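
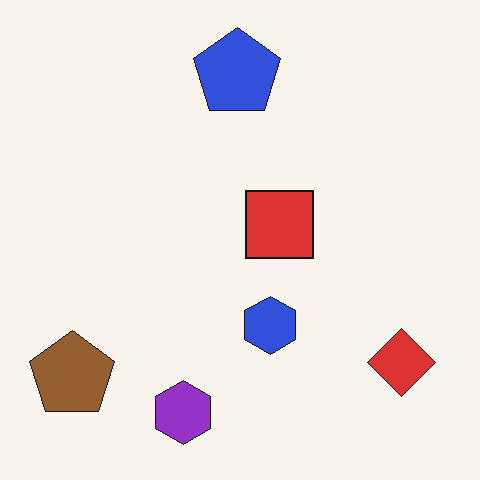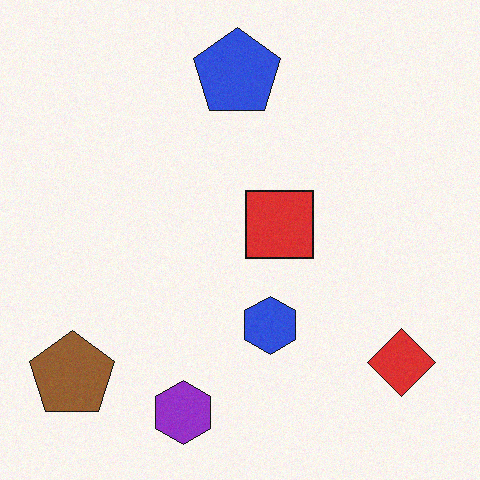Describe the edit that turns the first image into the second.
The second image is the first degraded with a light layer of grain.

Random speckle covers the whole image, including the flat background.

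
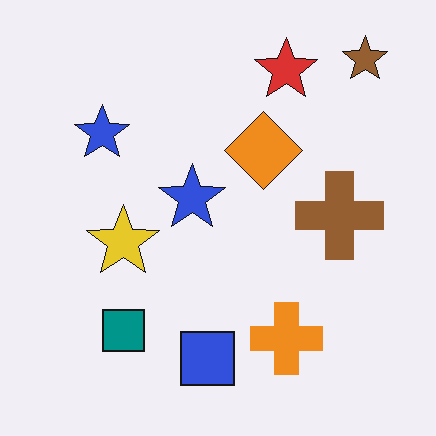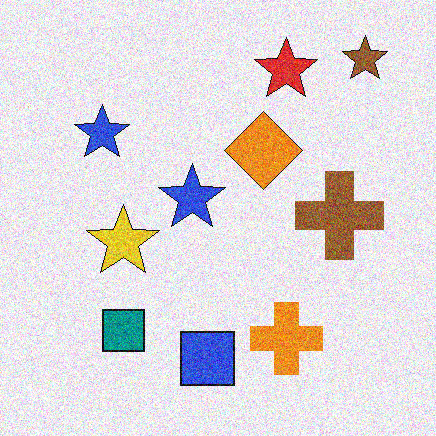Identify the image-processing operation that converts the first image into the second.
The second image is the first degraded with heavy additive noise.

Random speckle covers the whole image, including the flat background.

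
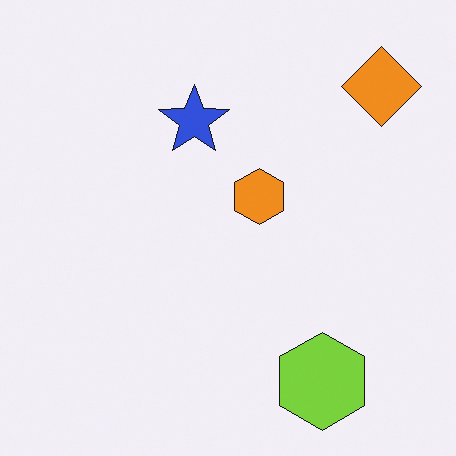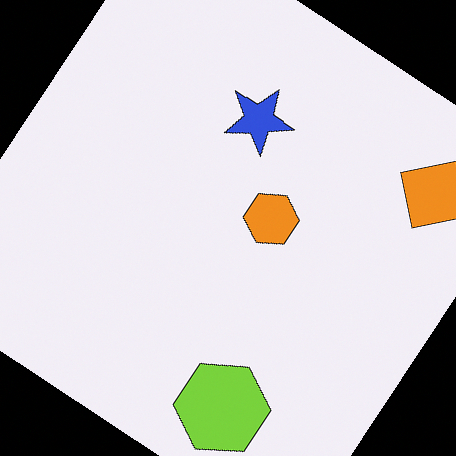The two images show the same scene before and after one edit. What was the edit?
It was rotated clockwise by a large amount — several tens of degrees.

Every shape is tilted by the same angle and the image corners show triangular fill wedges — a whole-image rotation by a non-right angle.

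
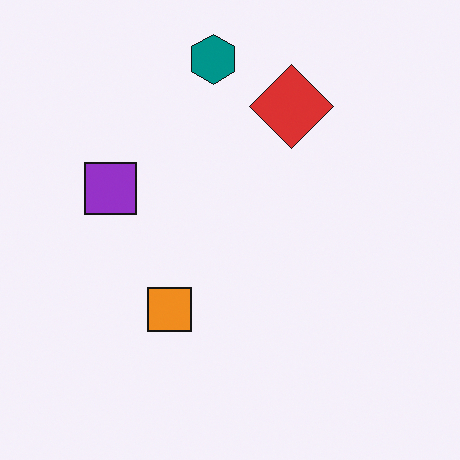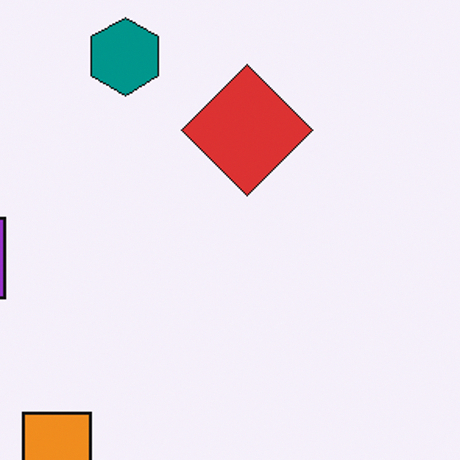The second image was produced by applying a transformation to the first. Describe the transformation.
The image was cropped to a modestly smaller region and rescaled.

The visible shapes are larger and the field of view is narrower; shapes near the original edges may be partly or wholly outside the frame — a crop-and-rescale.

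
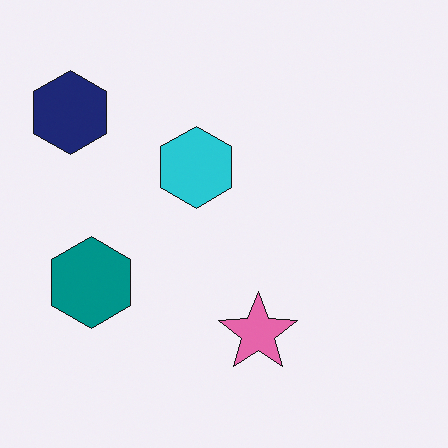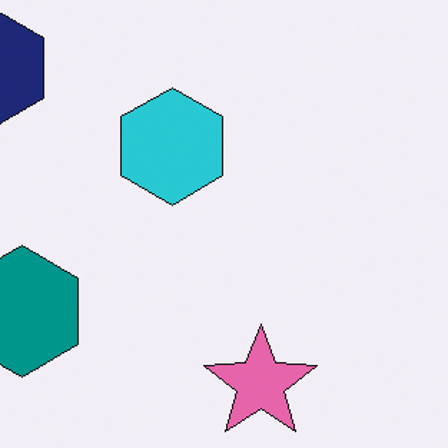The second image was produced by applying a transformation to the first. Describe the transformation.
It was cropped to a modestly smaller region and rescaled.

The visible shapes are larger and the field of view is narrower; shapes near the original edges may be partly or wholly outside the frame — a crop-and-rescale.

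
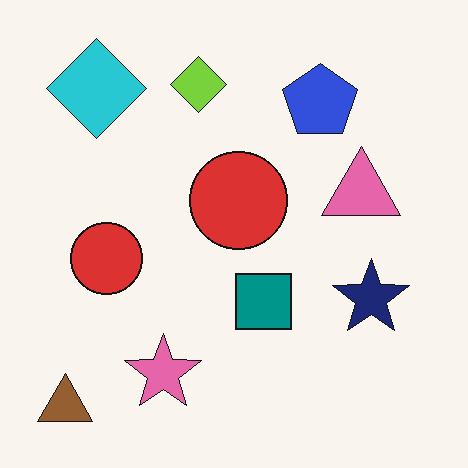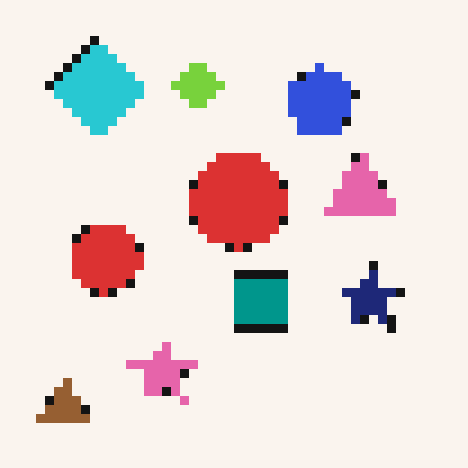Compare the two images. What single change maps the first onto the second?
It was coarsely pixelated.

Shapes are reduced to large square blocks; fine edges and outlines are lost — a downscale-then-upscale (mosaic) effect.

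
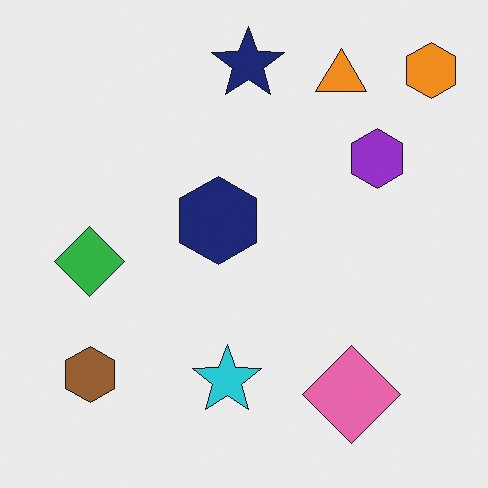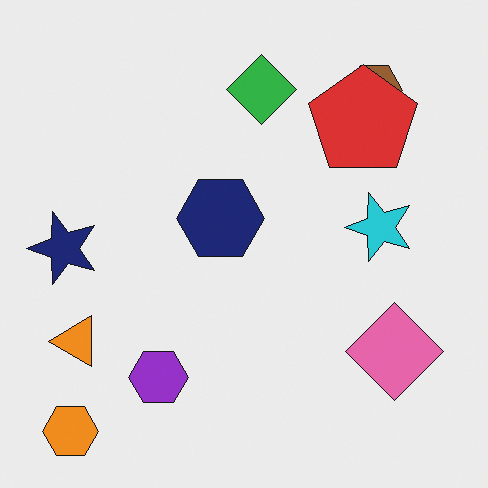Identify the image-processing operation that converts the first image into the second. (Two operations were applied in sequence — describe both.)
The image was transposed (reflected across the top-left ↔ bottom-right diagonal), then overlaid with an additional red pentagon.

Shapes have swapped their row and column positions — what was in the top-right is now in the bottom-left — a diagonal reflection. A red pentagon appears in the second image that is absent from the first.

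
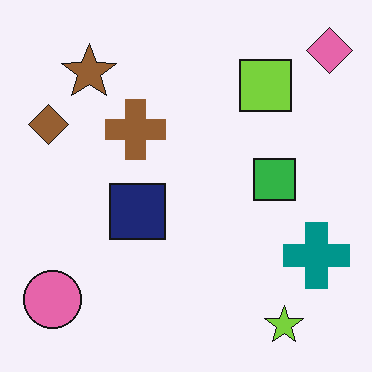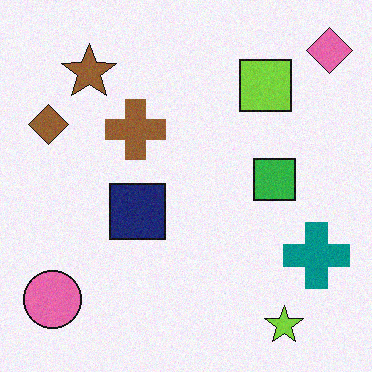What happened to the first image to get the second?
The image was degraded with subtle gaussian noise.

Random speckle covers the whole image, including the flat background.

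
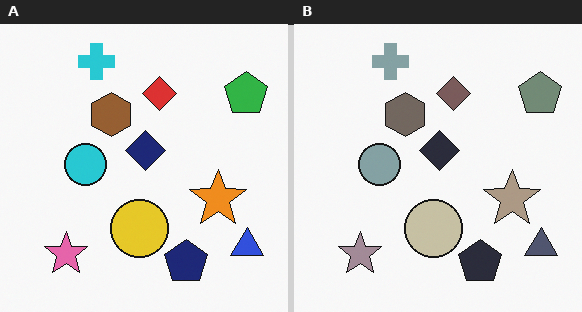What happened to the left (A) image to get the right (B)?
The image was heavily desaturated.

All colors are more muted and greyish — a global saturation change.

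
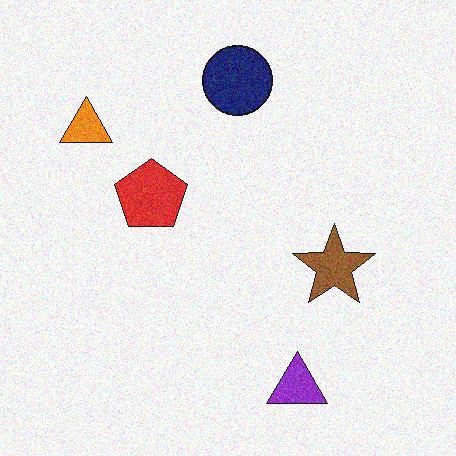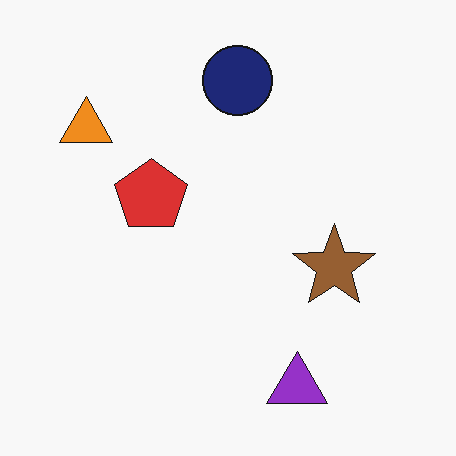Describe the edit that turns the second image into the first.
This is the original image degraded with visible gaussian noise.

Random speckle covers the whole image, including the flat background.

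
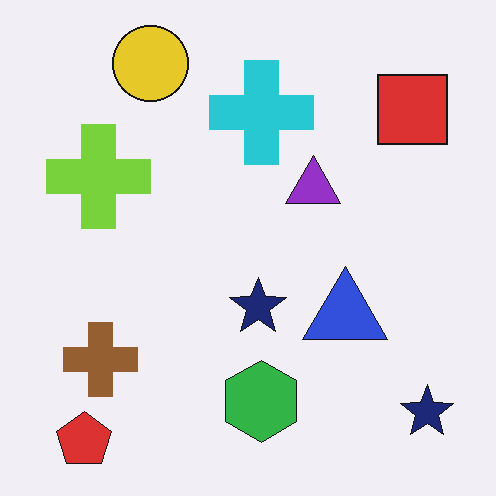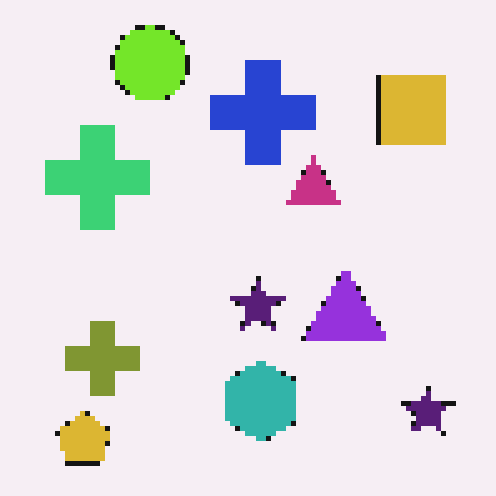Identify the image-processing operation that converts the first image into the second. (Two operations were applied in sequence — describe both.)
The second image is the first hue-shifted by a small amount, then lightly pixelated (a mild mosaic effect).

Every shape's color has rotated by the same amount around the hue wheel — a uniform hue shift. Shapes are reduced to large square blocks; fine edges and outlines are lost — a downscale-then-upscale (mosaic) effect.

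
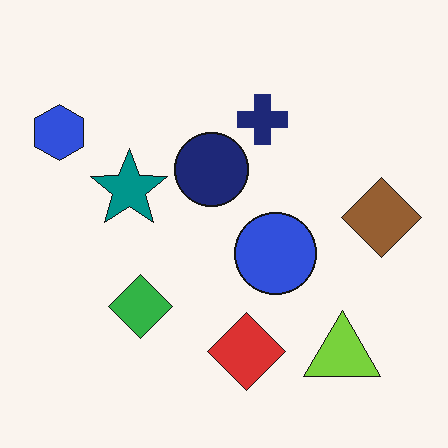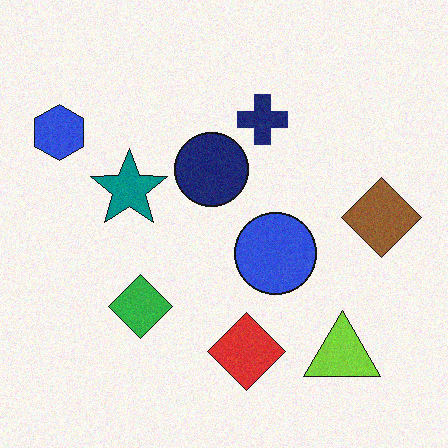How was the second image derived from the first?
This is the original image degraded with light additive noise.

Random speckle covers the whole image, including the flat background.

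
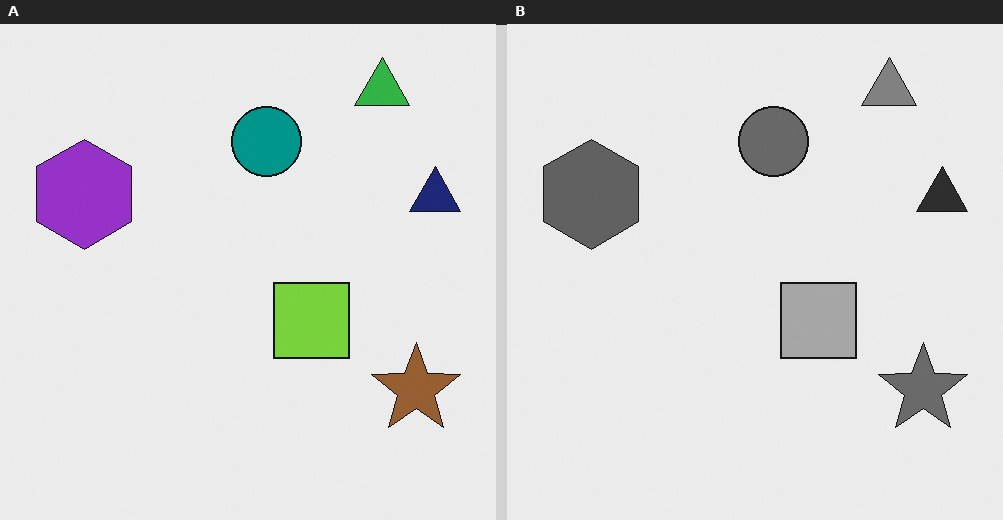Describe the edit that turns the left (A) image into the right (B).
It was converted to grayscale.

All color is removed — every shape is now a shade of grey.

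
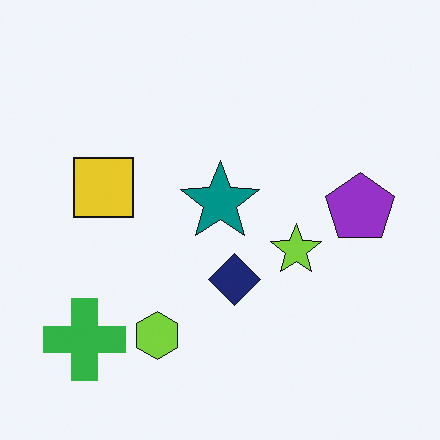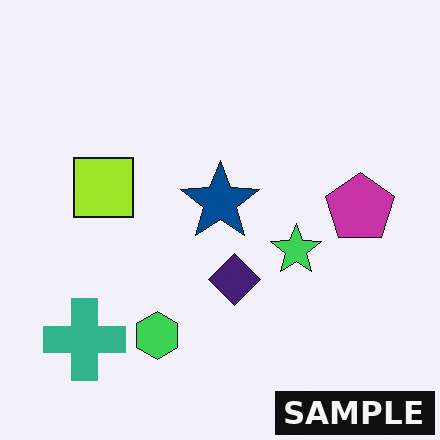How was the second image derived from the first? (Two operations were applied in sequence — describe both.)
It was hue-shifted by a small amount, then watermarked with the text "SAMPLE" in the lower-right corner.

Every shape's color has rotated by the same amount around the hue wheel — a uniform hue shift. A dark label reading "SAMPLE" appears in the lower-right corner.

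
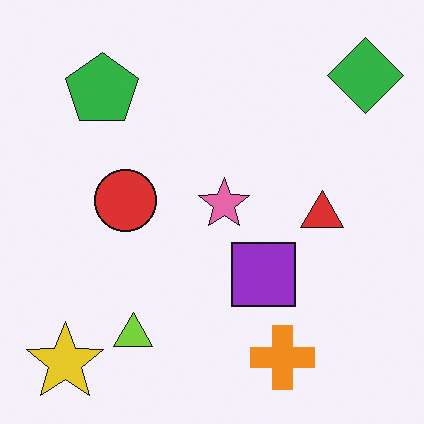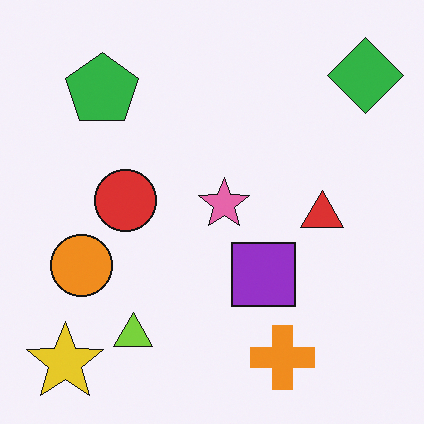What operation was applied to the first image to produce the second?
Overlaid with an additional orange circle.

An orange circle appears in the second image that is absent from the first.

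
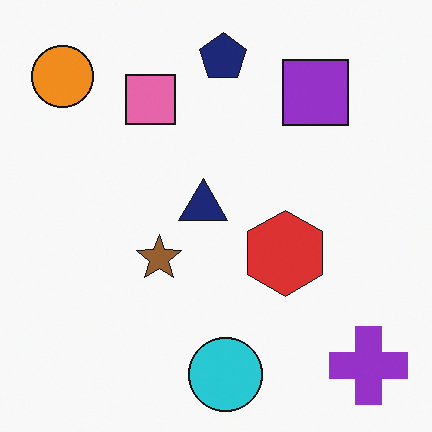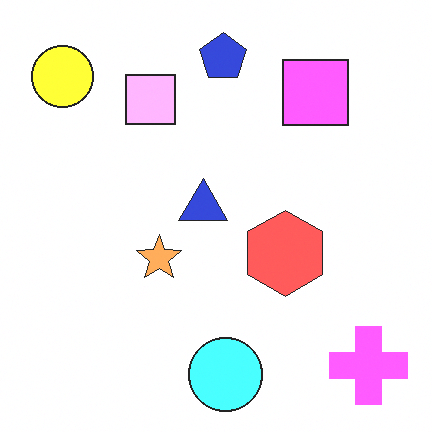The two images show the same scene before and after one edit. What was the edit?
The second image is the first substantially brightened.

Every pixel — background and shapes alike — is uniformly brightened.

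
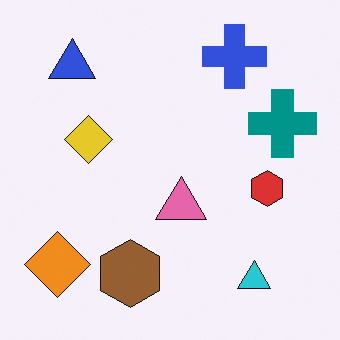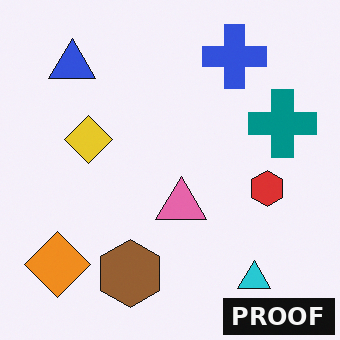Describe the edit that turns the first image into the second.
The transformation is: watermarked with the text "PROOF" in the lower-right corner.

A dark label reading "PROOF" appears in the lower-right corner.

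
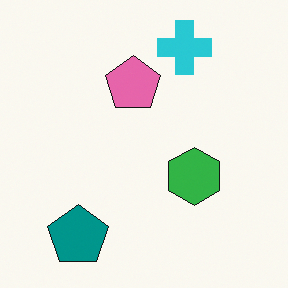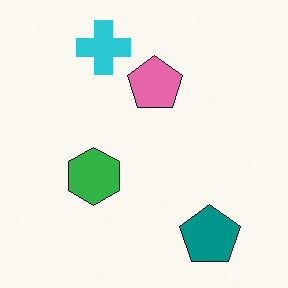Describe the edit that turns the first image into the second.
The image was flipped horizontally (left ↔ right).

The teal pentagon is in the bottom-left of the first image and the bottom-right of the second — shapes on opposite sides of the vertical midline have swapped in a mirror flip.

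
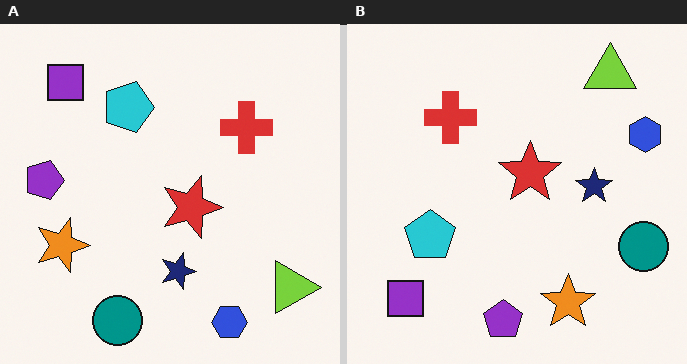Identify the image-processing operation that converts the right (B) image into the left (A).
This is the original image rotated 90° clockwise.

The purple square sits in the bottom-left of the right (B) image and the top-left of the left (A) — consistent with a whole-image 90° clockwise rotation.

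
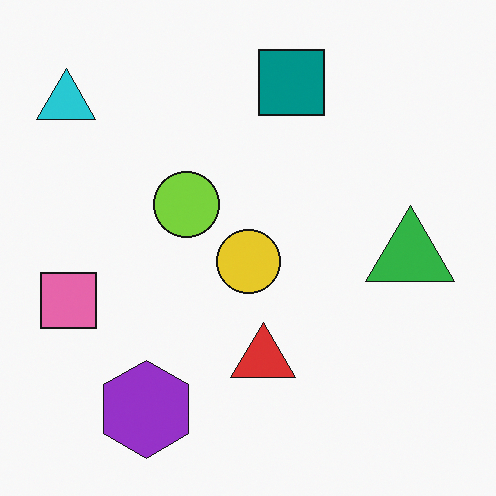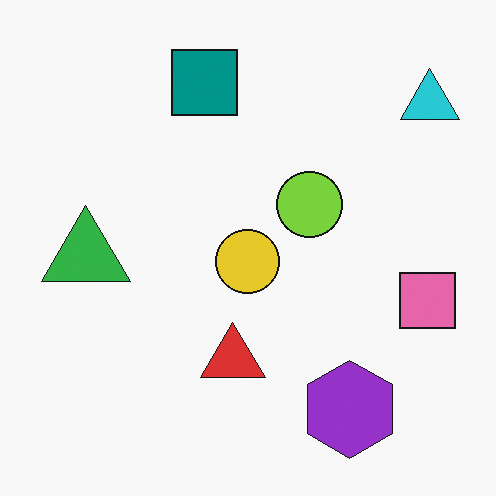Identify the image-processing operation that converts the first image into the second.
The second image is the first flipped horizontally (left ↔ right).

The cyan triangle is in the top-left of the first image and the top-right of the second — shapes on opposite sides of the vertical midline have swapped in a mirror flip.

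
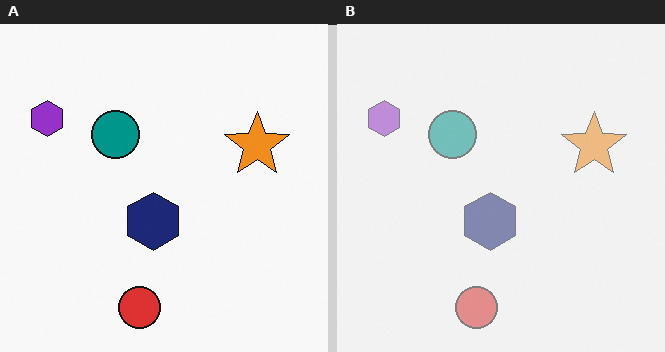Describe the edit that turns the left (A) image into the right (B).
The right (B) image is the left (A) washed out (contrast reduced).

Tones are pushed toward mid-grey across the whole image — a global contrast change.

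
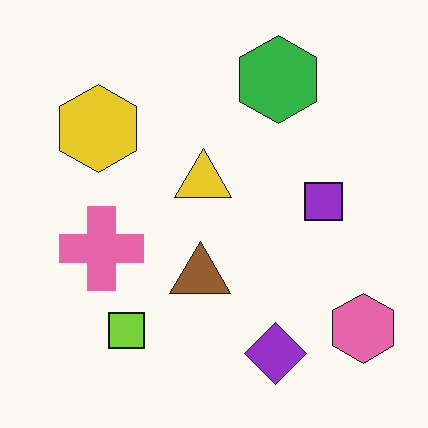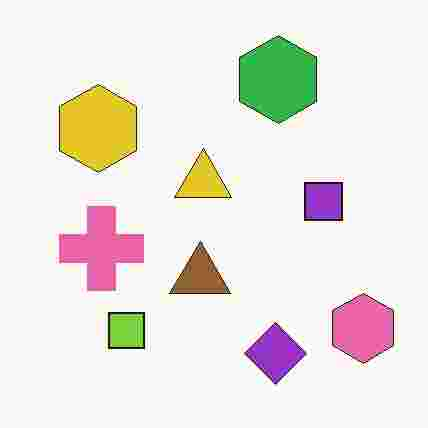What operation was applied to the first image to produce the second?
Heavily JPEG-compressed with obvious blocking artifacts.

Blocky 8×8 compression artifacts appear around shape edges and the flat background shows ringing — characteristic JPEG degradation.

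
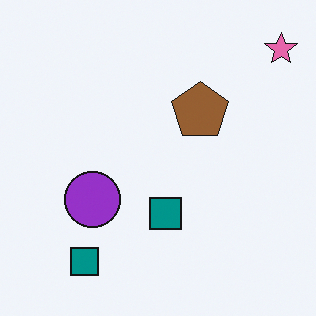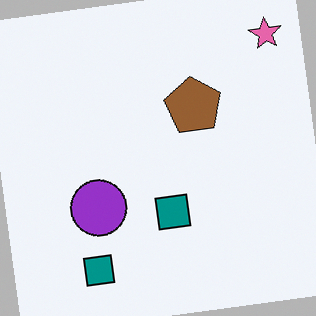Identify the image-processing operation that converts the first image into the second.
This is the original image rotated counter-clockwise by a few degrees.

Every shape is tilted by the same angle and the image corners show triangular fill wedges — a whole-image rotation by a non-right angle.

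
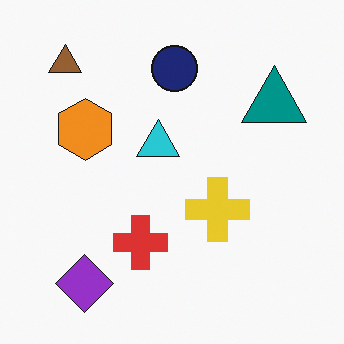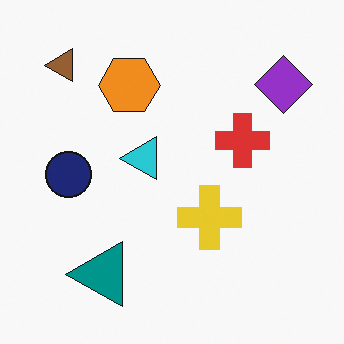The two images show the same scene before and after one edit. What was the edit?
The second image is the first transposed (reflected across the top-left ↔ bottom-right diagonal).

Shapes have swapped their row and column positions — what was in the top-right is now in the bottom-left — a diagonal reflection.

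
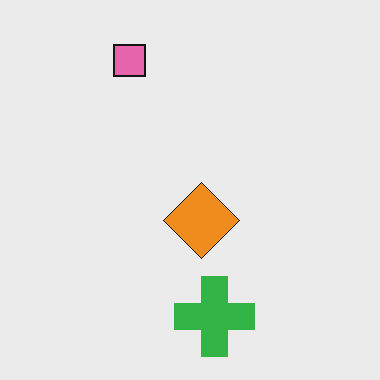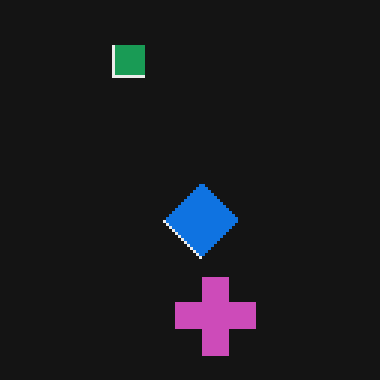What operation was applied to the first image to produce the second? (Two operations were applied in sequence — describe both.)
Color-inverted (negative), then lightly pixelated (a mild mosaic effect).

The light background has become dark and every shape's color is its complement — a photographic negative. Shapes are reduced to large square blocks; fine edges and outlines are lost — a downscale-then-upscale (mosaic) effect.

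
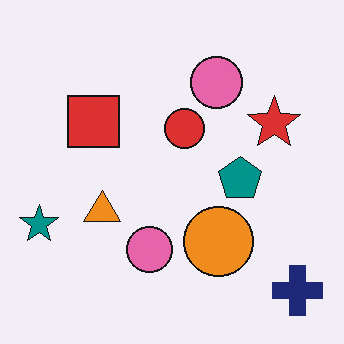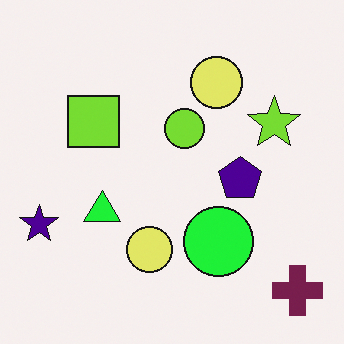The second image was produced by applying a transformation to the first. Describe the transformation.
It was hue-shifted noticeably.

Every shape's color has rotated by the same amount around the hue wheel — a uniform hue shift.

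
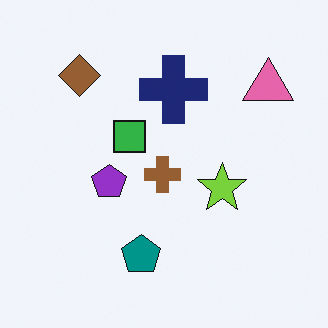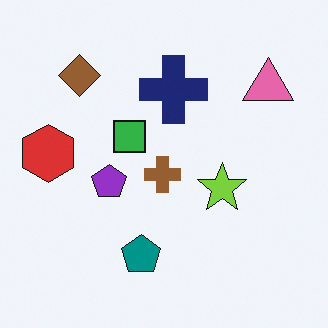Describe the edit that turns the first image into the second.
The transformation is: overlaid with an additional red hexagon.

A red hexagon appears in the second image that is absent from the first.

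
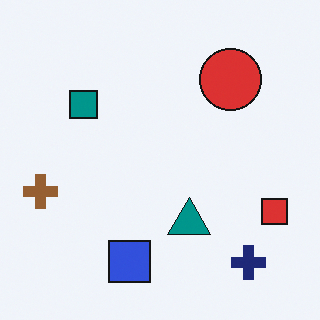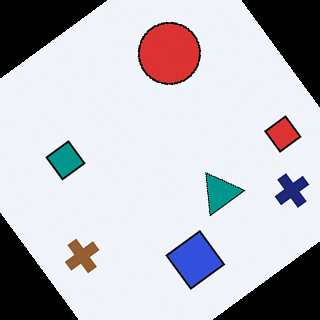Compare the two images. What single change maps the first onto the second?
The transformation is: rotated counter-clockwise by a large amount — several tens of degrees.

Every shape is tilted by the same angle and the image corners show triangular fill wedges — a whole-image rotation by a non-right angle.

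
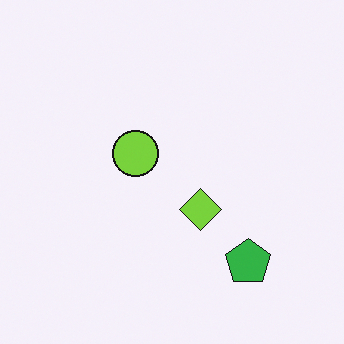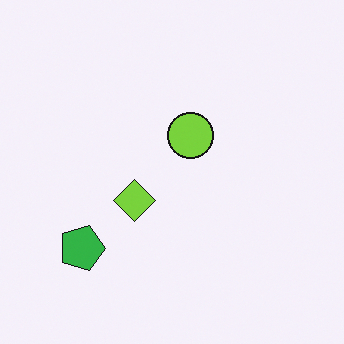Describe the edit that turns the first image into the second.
Rotated 90° clockwise.

The green pentagon sits in the bottom-right of the first image and the bottom-left of the second — consistent with a whole-image 90° clockwise rotation.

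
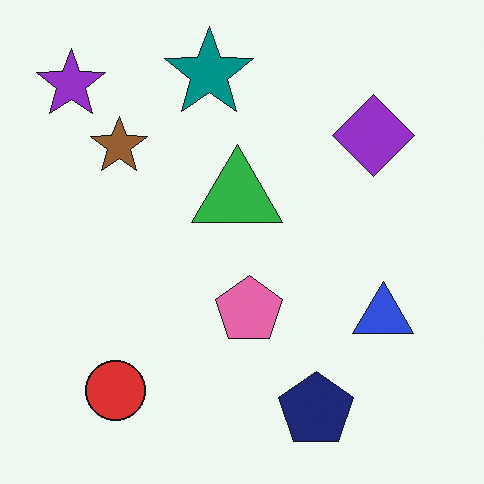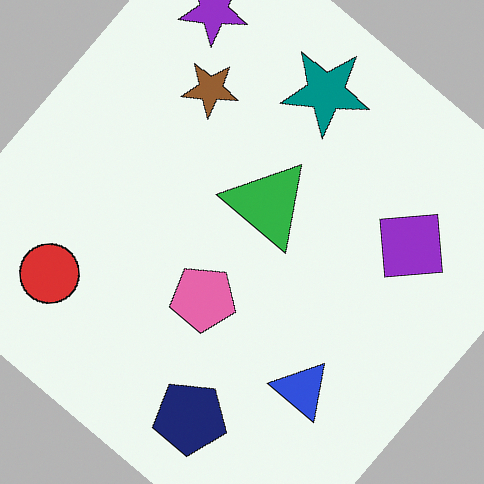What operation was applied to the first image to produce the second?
This is the original image rotated clockwise by a large amount — several tens of degrees.

Every shape is tilted by the same angle and the image corners show triangular fill wedges — a whole-image rotation by a non-right angle.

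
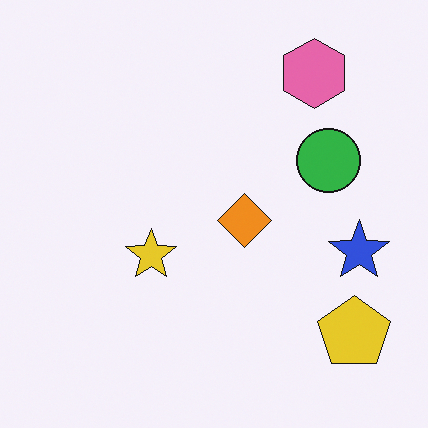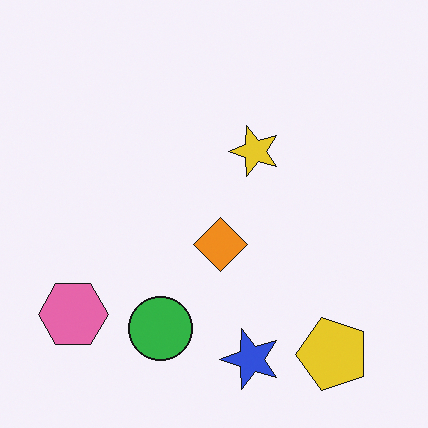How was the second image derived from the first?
This is the original image transposed (reflected across the top-left ↔ bottom-right diagonal).

Shapes have swapped their row and column positions — what was in the top-right is now in the bottom-left — a diagonal reflection.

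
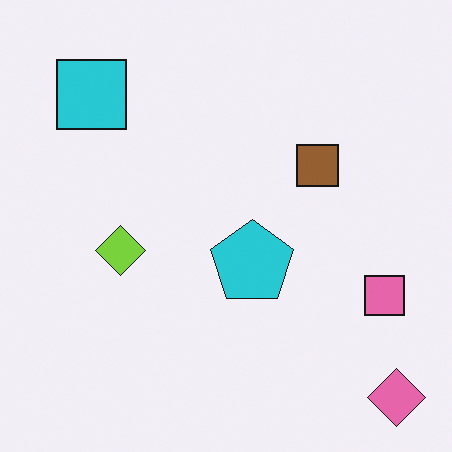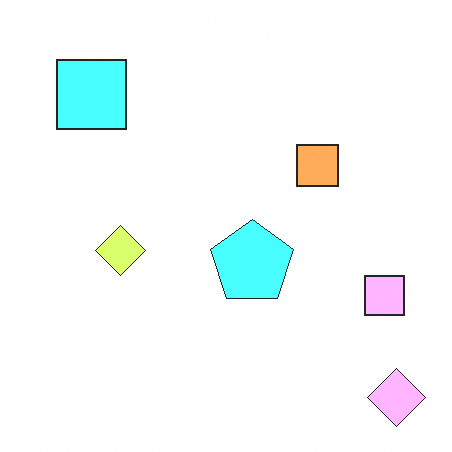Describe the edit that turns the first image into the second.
It was brightened a lot.

Every pixel — background and shapes alike — is uniformly brightened.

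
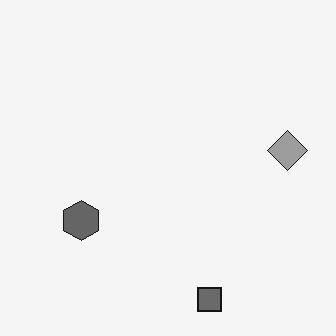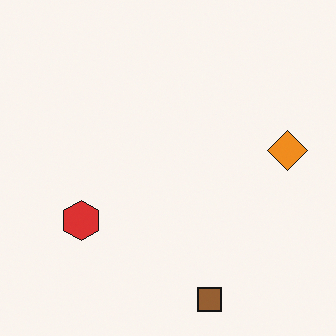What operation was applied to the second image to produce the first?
Converted to grayscale.

All color is removed — every shape is now a shade of grey.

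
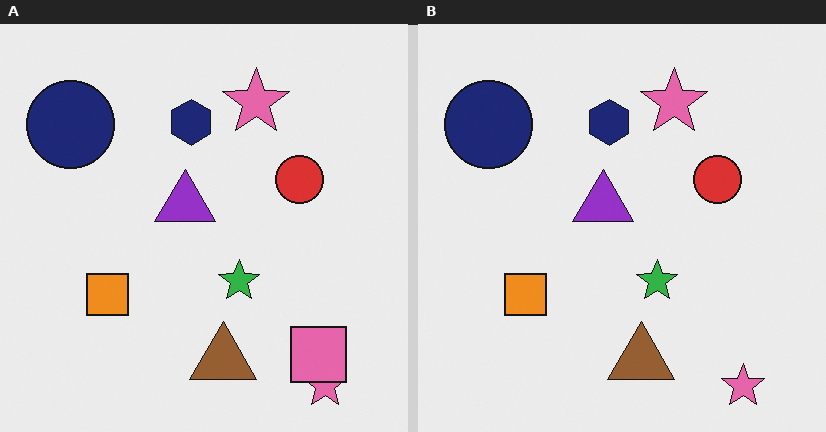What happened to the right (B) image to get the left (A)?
Overlaid with an additional pink square.

A pink square appears in the left (A) image that is absent from the right (B).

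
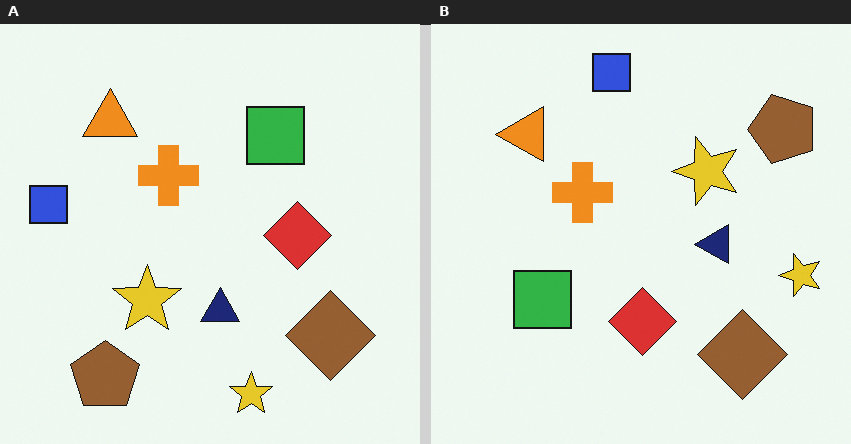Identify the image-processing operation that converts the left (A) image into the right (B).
The right (B) image is the left (A) transposed (reflected across the top-left ↔ bottom-right diagonal).

Shapes have swapped their row and column positions — what was in the top-right is now in the bottom-left — a diagonal reflection.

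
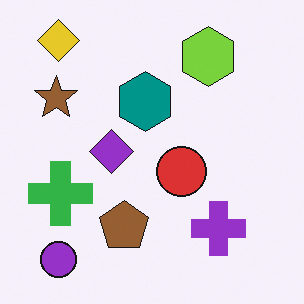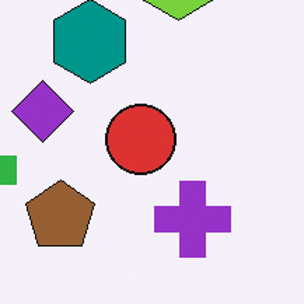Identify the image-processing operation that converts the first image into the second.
The transformation is: cropped slightly and scaled back up.

The visible shapes are larger and the field of view is narrower; shapes near the original edges may be partly or wholly outside the frame — a crop-and-rescale.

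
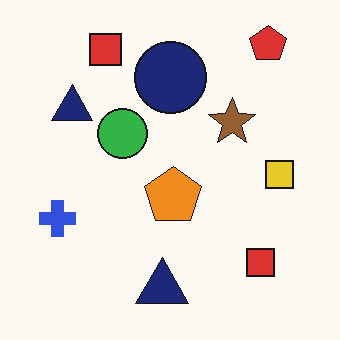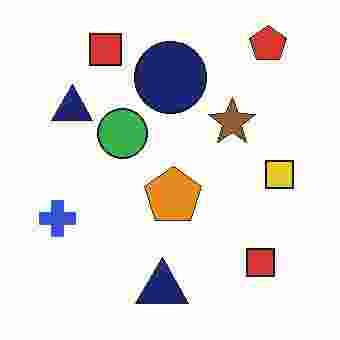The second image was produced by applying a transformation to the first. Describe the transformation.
This is the original image degraded with heavy JPEG compression.

Blocky 8×8 compression artifacts appear around shape edges and the flat background shows ringing — characteristic JPEG degradation.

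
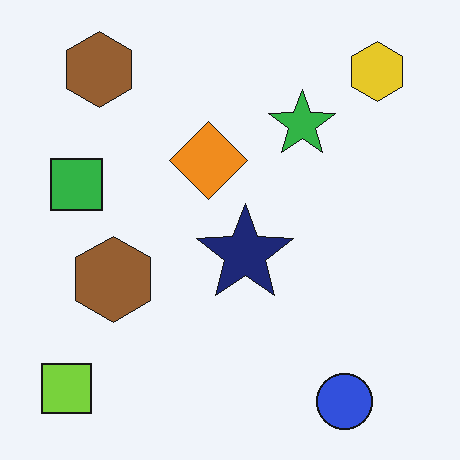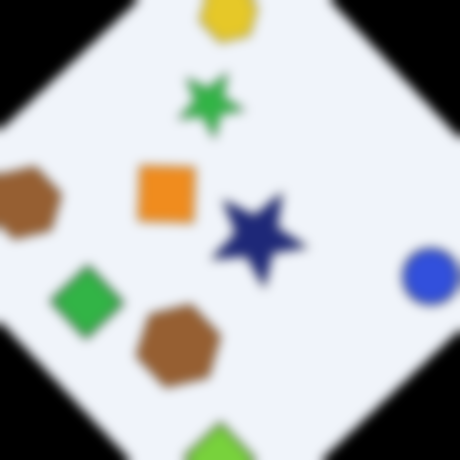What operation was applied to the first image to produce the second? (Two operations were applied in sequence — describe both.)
The second image is the first rotated counter-clockwise by a large amount — several tens of degrees, then strongly gaussian-blurred.

Every shape is tilted by the same angle and the image corners show triangular fill wedges — a whole-image rotation by a non-right angle. Shape edges and outlines are uniformly softened across the whole image.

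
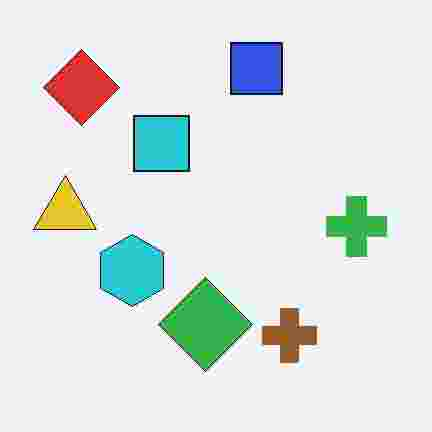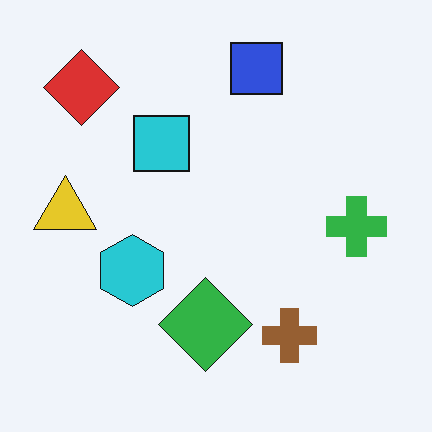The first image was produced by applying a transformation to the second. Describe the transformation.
It was degraded with heavy JPEG compression.

Blocky 8×8 compression artifacts appear around shape edges and the flat background shows ringing — characteristic JPEG degradation.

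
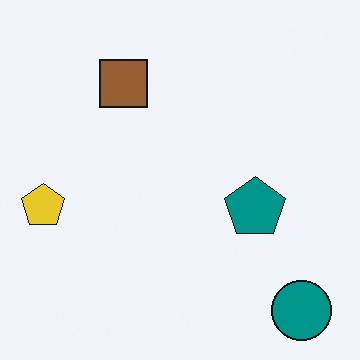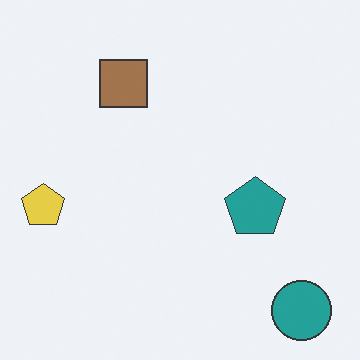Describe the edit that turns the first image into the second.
This is the original image given slightly reduced contrast.

Tones are pushed toward mid-grey across the whole image — a global contrast change.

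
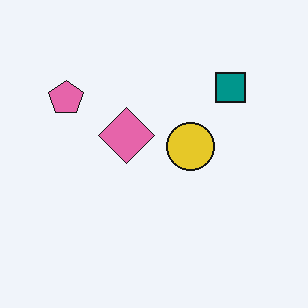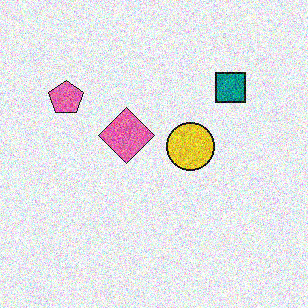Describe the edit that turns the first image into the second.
The second image is the first degraded with heavy additive noise.

Random speckle covers the whole image, including the flat background.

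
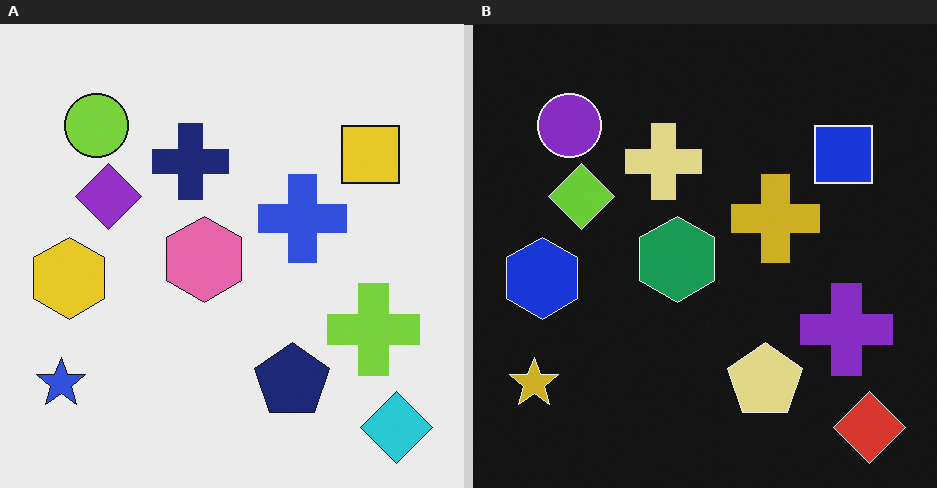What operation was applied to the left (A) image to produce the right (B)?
This is the original image color-inverted (negative).

The light background has become dark and every shape's color is its complement — a photographic negative.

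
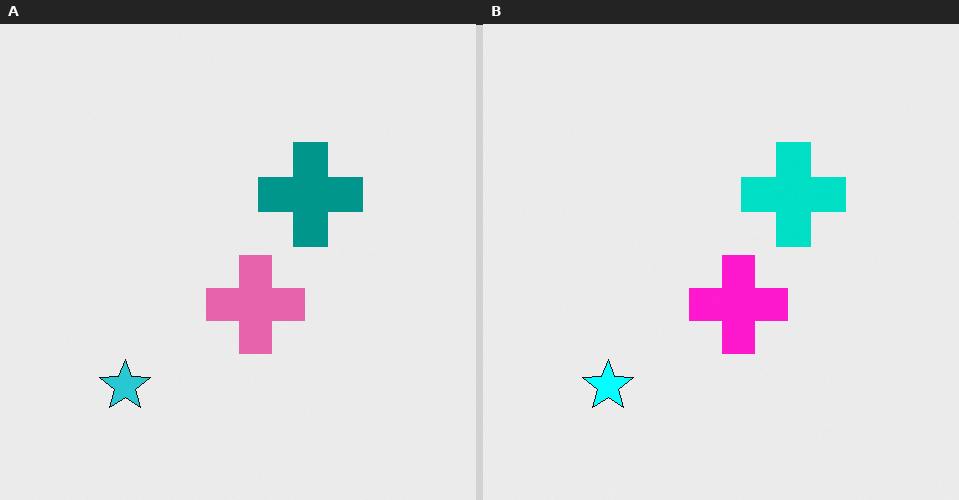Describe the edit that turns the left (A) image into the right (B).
The right (B) image is the left (A) heavily oversaturated.

All colors are more vivid — a global saturation change.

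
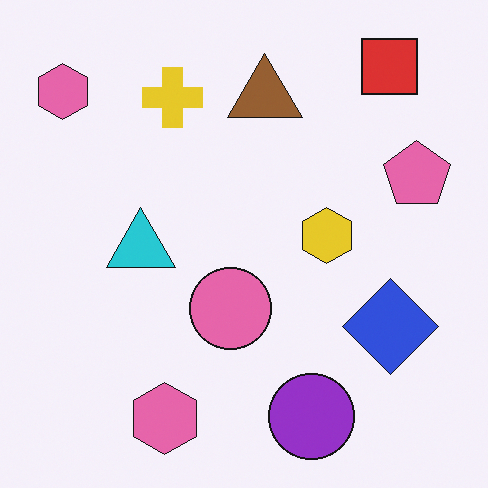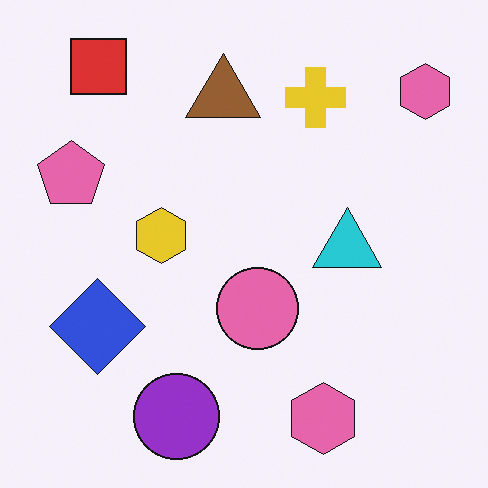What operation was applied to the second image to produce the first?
The transformation is: flipped horizontally (left ↔ right).

The pink pentagon is in the left of the second image and the right of the first — shapes on opposite sides of the vertical midline have swapped in a mirror flip.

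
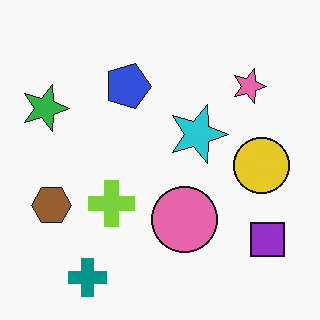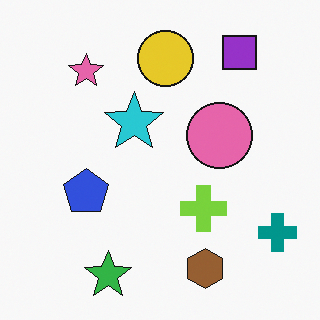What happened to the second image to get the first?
It was rotated 90° clockwise.

The teal cross sits in the bottom-right of the second image and the bottom-left of the first — consistent with a whole-image 90° clockwise rotation.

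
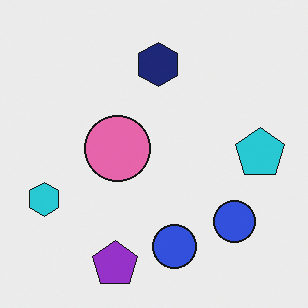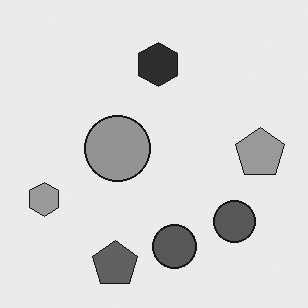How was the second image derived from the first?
This is the original image converted to grayscale.

All color is removed — every shape is now a shade of grey.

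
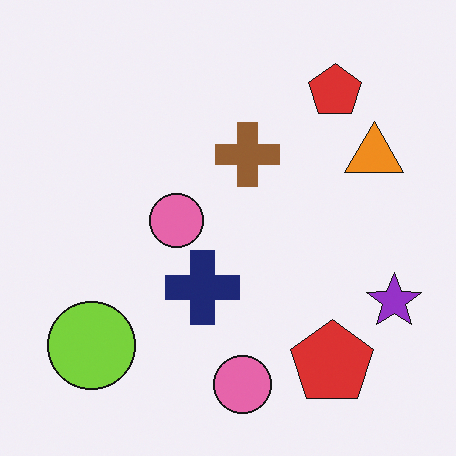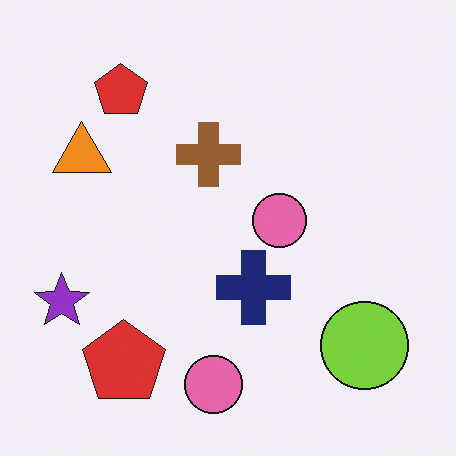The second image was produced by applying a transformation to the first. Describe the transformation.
The second image is the first flipped horizontally (left ↔ right).

The purple star is in the right of the first image and the left of the second — shapes on opposite sides of the vertical midline have swapped in a mirror flip.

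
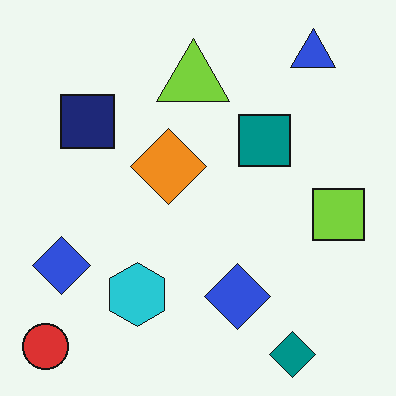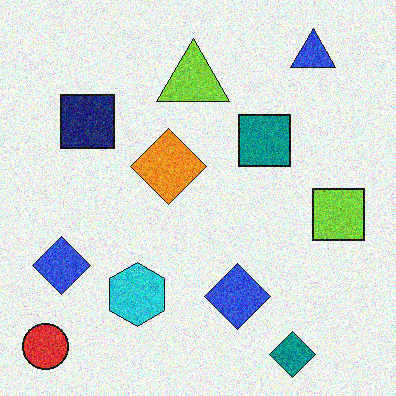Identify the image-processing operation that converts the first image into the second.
The second image is the first degraded with visible gaussian noise.

Random speckle covers the whole image, including the flat background.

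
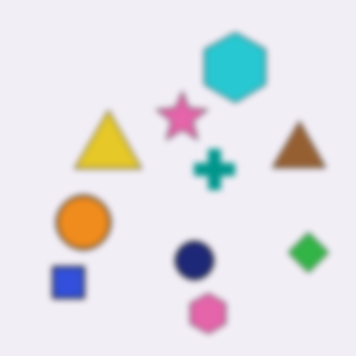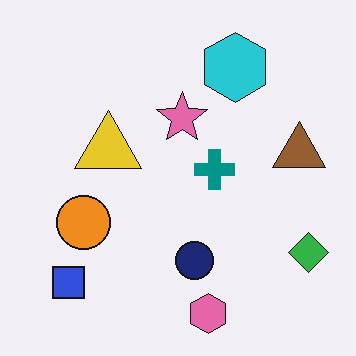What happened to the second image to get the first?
The image was moderately blurred.

Shape edges and outlines are uniformly softened across the whole image.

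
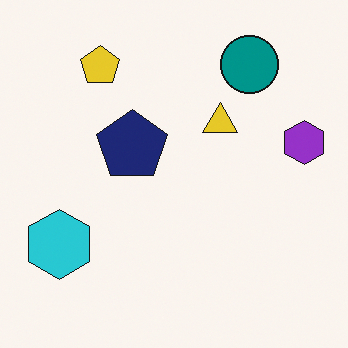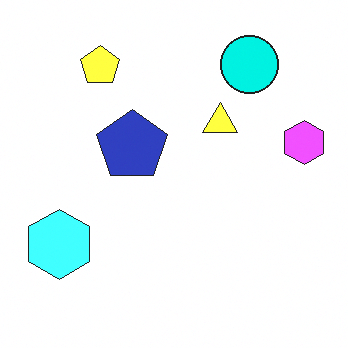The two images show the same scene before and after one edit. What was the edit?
The transformation is: brightened a lot.

Every pixel — background and shapes alike — is uniformly brightened.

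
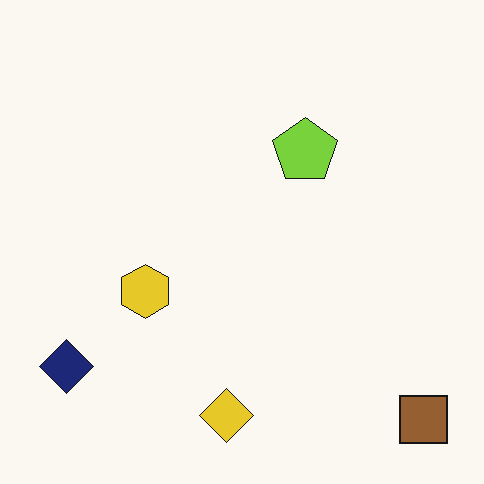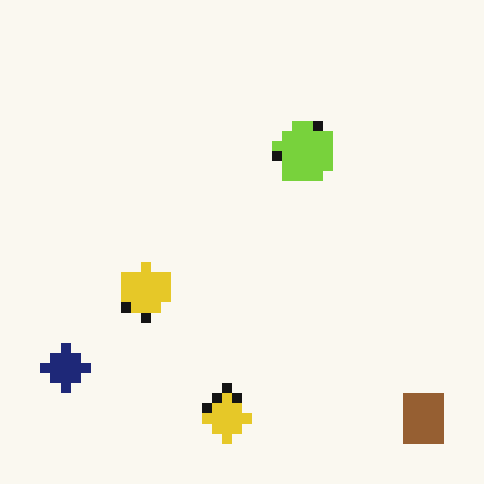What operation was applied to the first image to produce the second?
The second image is the first heavily pixelated into large blocks.

Shapes are reduced to large square blocks; fine edges and outlines are lost — a downscale-then-upscale (mosaic) effect.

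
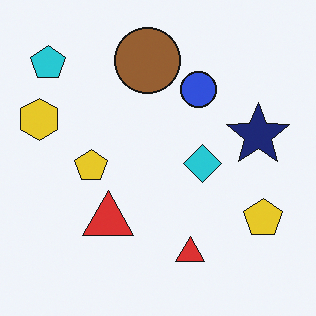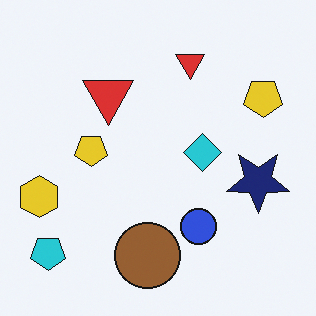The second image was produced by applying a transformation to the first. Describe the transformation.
The image was flipped vertically (top ↔ bottom).

The brown circle is in the top of the first image and the bottom of the second — shapes on opposite sides of the horizontal midline have swapped in a mirror flip.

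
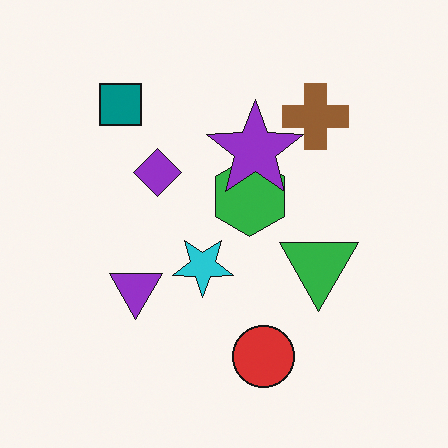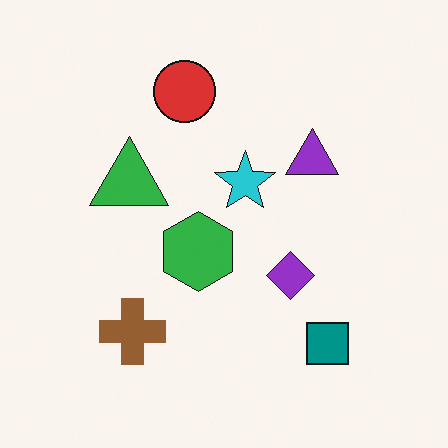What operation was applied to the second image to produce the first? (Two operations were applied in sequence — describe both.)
The image was rotated 180°, then overlaid with an additional purple star.

The teal square sits in the bottom-right of the second image and the top-left of the first — consistent with a whole-image 180° rotation. A purple star appears in the first image that is absent from the second.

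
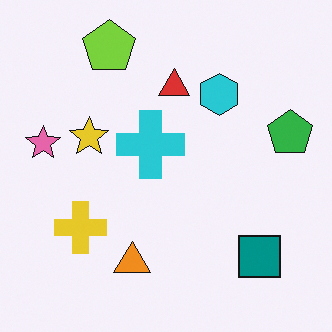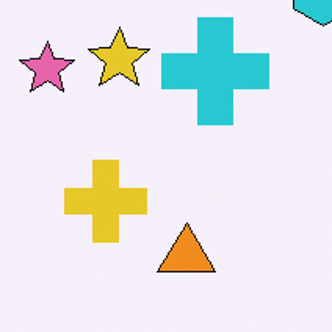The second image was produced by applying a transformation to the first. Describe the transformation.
It was cropped slightly and scaled back up.

The visible shapes are larger and the field of view is narrower; shapes near the original edges may be partly or wholly outside the frame — a crop-and-rescale.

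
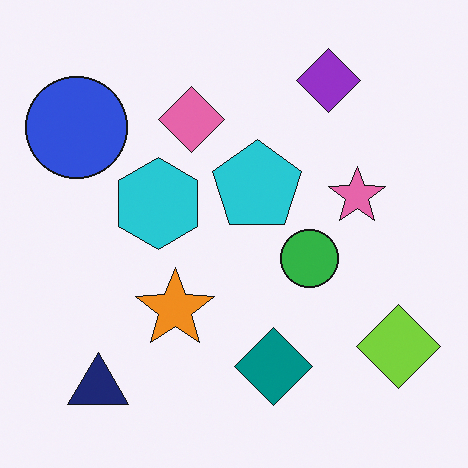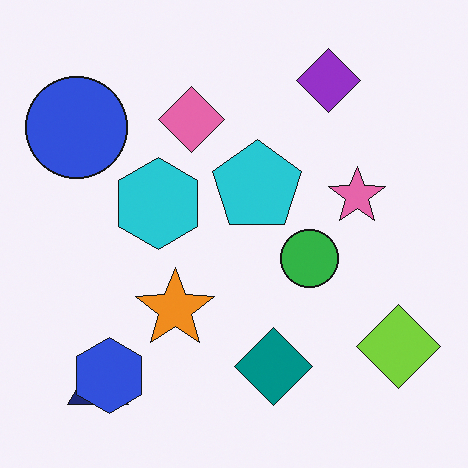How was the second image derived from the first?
The transformation is: overlaid with an additional blue hexagon.

A blue hexagon appears in the second image that is absent from the first.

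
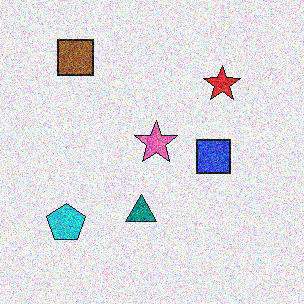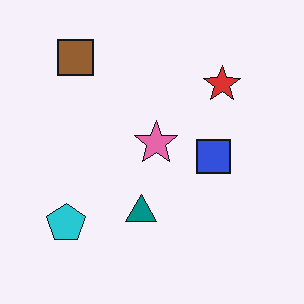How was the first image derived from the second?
The transformation is: degraded with strong gaussian noise.

Random speckle covers the whole image, including the flat background.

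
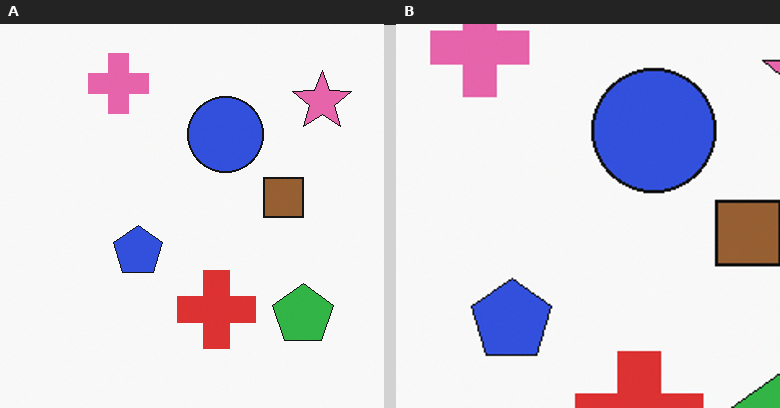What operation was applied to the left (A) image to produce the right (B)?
The transformation is: cropped to a noticeably smaller region and rescaled.

The visible shapes are larger and the field of view is narrower; shapes near the original edges may be partly or wholly outside the frame — a crop-and-rescale.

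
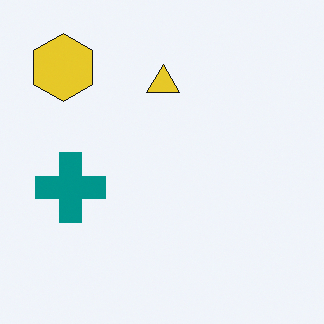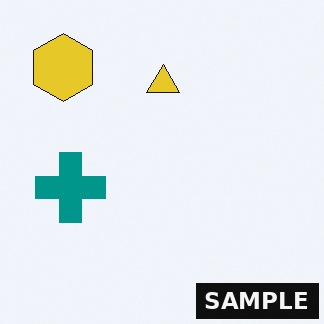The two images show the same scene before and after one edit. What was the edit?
The image was watermarked with the text "SAMPLE" in the lower-right corner.

A dark label reading "SAMPLE" appears in the lower-right corner.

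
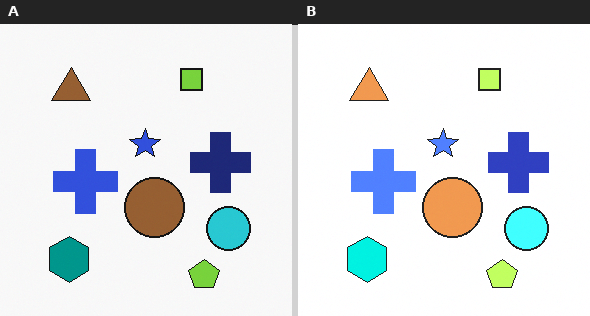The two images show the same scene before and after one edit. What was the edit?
It was brightened a lot.

Every pixel — background and shapes alike — is uniformly brightened.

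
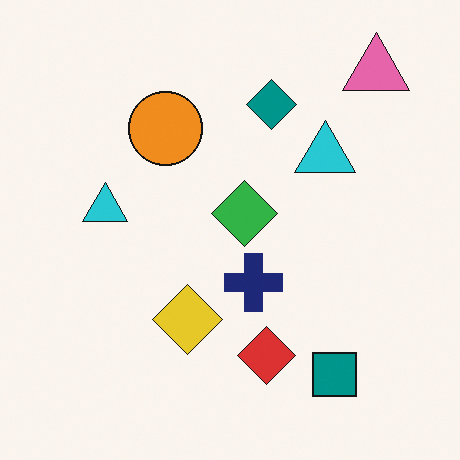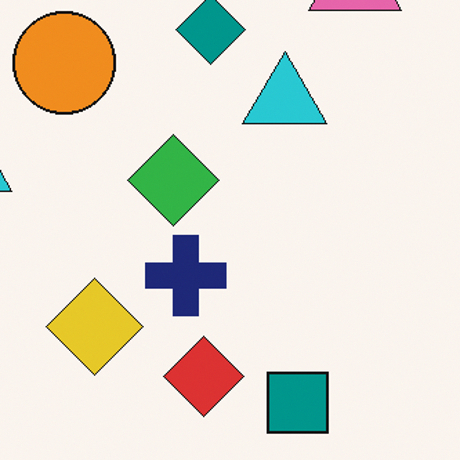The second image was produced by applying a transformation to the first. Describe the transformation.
The image was cropped slightly and scaled back up.

The visible shapes are larger and the field of view is narrower; shapes near the original edges may be partly or wholly outside the frame — a crop-and-rescale.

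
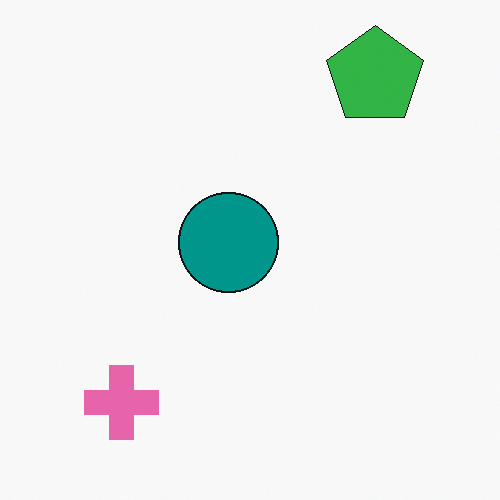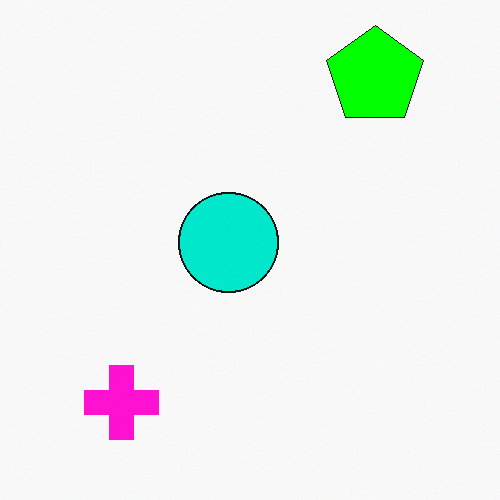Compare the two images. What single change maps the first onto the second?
The transformation is: heavily oversaturated.

All colors are more vivid — a global saturation change.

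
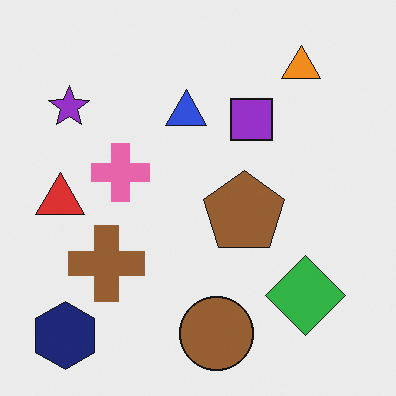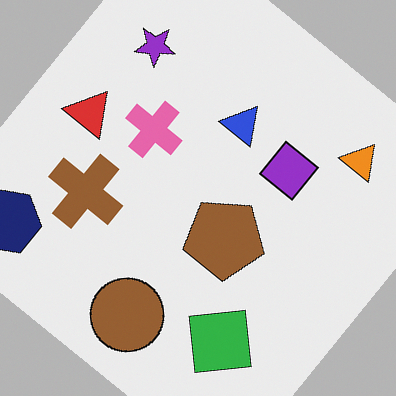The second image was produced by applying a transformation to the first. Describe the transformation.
The image was rotated clockwise by a large amount — several tens of degrees.

Every shape is tilted by the same angle and the image corners show triangular fill wedges — a whole-image rotation by a non-right angle.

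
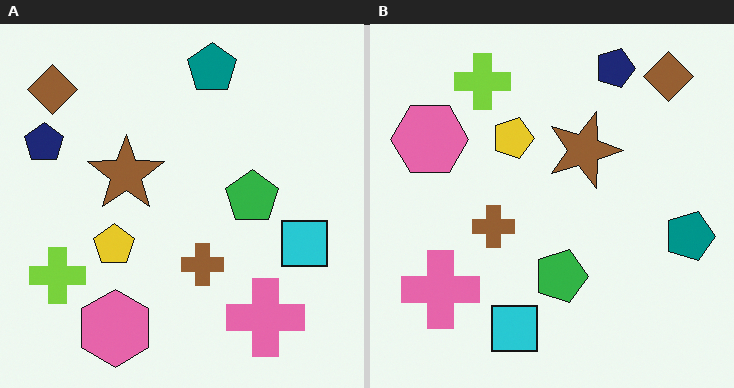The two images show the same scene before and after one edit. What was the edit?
The transformation is: rotated 90° clockwise.

The brown diamond sits in the top-left of the left (A) image and the top-right of the right (B) — consistent with a whole-image 90° clockwise rotation.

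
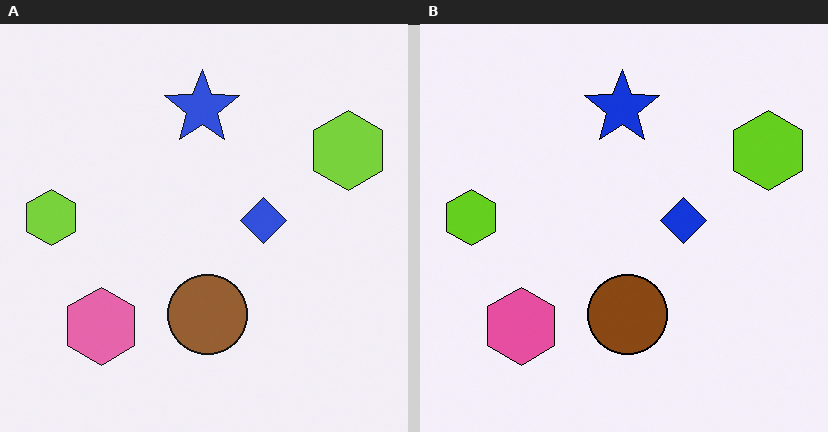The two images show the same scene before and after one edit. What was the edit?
This is the original image given slightly increased contrast.

Tones are pushed away from mid-grey across the whole image — a global contrast change.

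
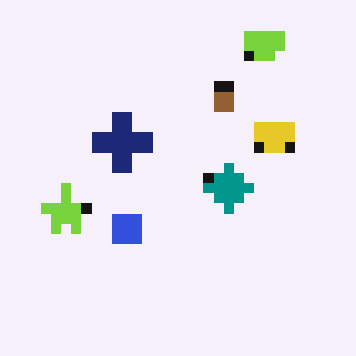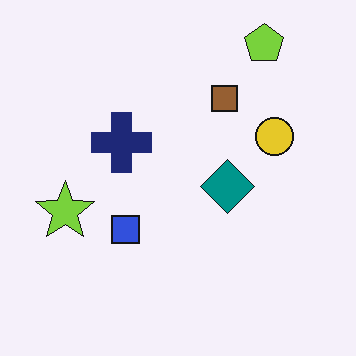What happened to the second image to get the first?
The image was heavily pixelated into large blocks.

Shapes are reduced to large square blocks; fine edges and outlines are lost — a downscale-then-upscale (mosaic) effect.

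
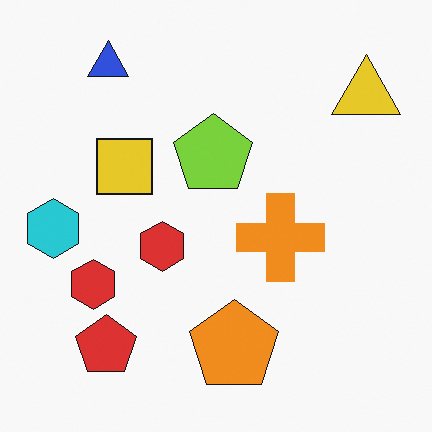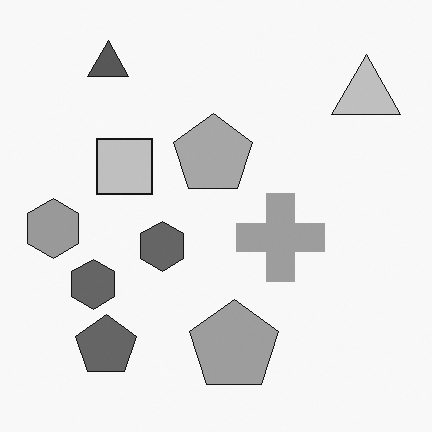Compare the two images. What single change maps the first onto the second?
The image was converted to grayscale.

All color is removed — every shape is now a shade of grey.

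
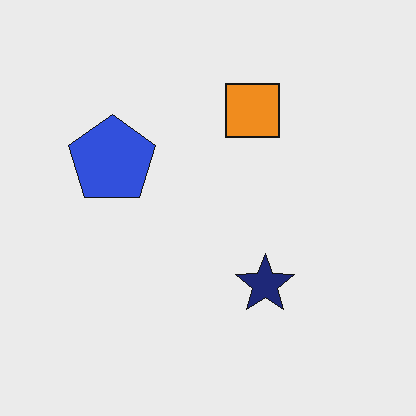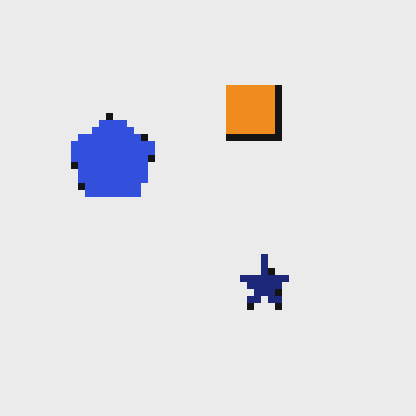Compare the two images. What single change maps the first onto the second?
The image was moderately pixelated.

Shapes are reduced to large square blocks; fine edges and outlines are lost — a downscale-then-upscale (mosaic) effect.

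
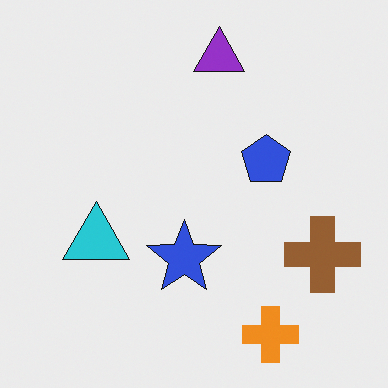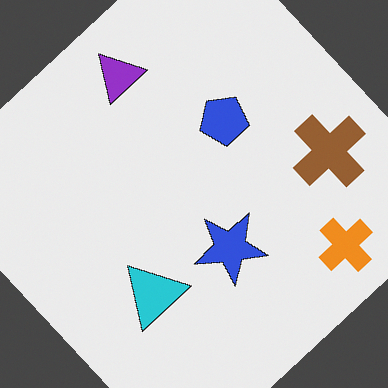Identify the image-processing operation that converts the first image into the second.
It was rotated counter-clockwise by a large amount — several tens of degrees.

Every shape is tilted by the same angle and the image corners show triangular fill wedges — a whole-image rotation by a non-right angle.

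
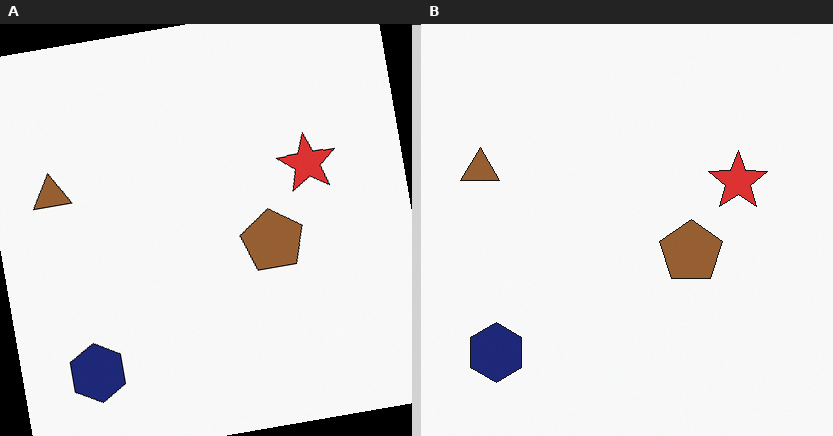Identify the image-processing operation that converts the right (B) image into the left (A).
The transformation is: rotated counter-clockwise by a few degrees.

Every shape is tilted by the same angle and the image corners show triangular fill wedges — a whole-image rotation by a non-right angle.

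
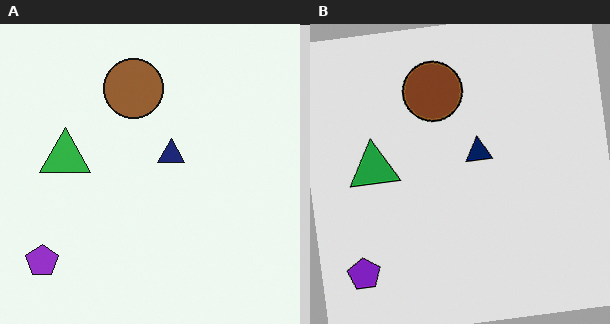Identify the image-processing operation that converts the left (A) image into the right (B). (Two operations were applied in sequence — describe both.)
The image was rotated counter-clockwise by a slight angle, then moderately posterized.

Every shape is tilted by the same angle and the image corners show triangular fill wedges — a whole-image rotation by a non-right angle. Each flat color has snapped to a coarser quantized level — most visibly, the near-white background has dropped to a flat grey.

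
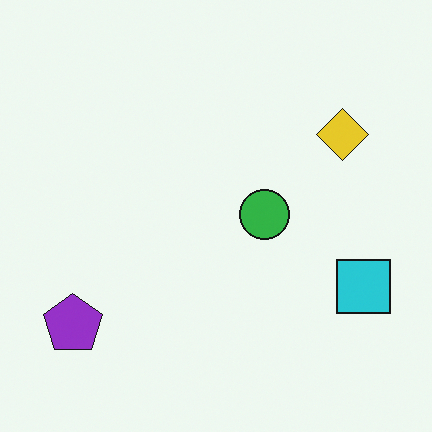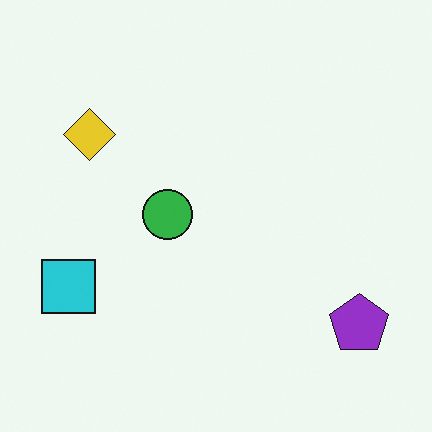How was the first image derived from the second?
The first image is the second flipped horizontally (left ↔ right).

The cyan square is in the left of the second image and the right of the first — shapes on opposite sides of the vertical midline have swapped in a mirror flip.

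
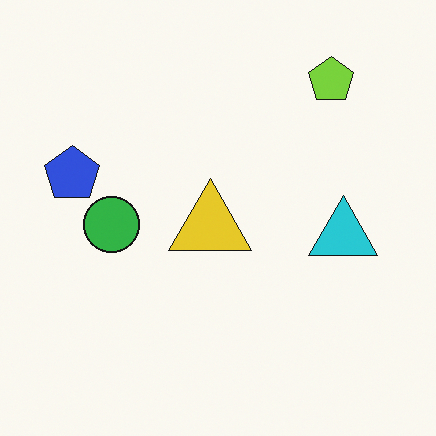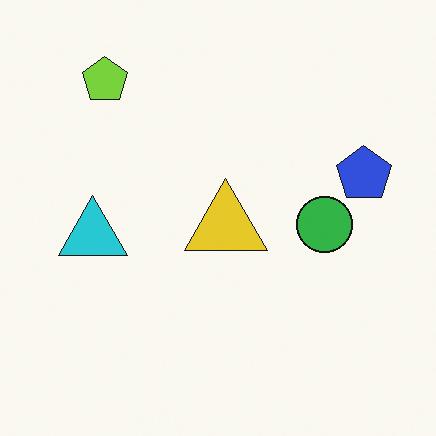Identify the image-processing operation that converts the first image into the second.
This is the original image flipped horizontally (left ↔ right).

The blue pentagon is in the left of the first image and the right of the second — shapes on opposite sides of the vertical midline have swapped in a mirror flip.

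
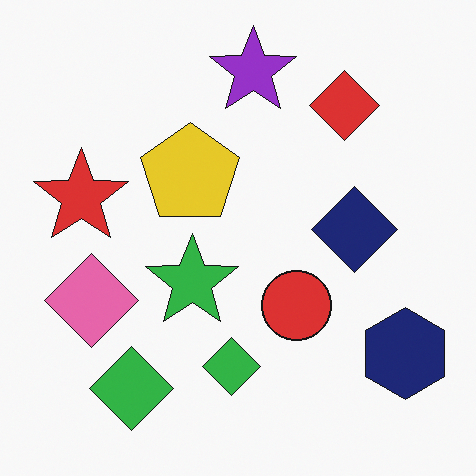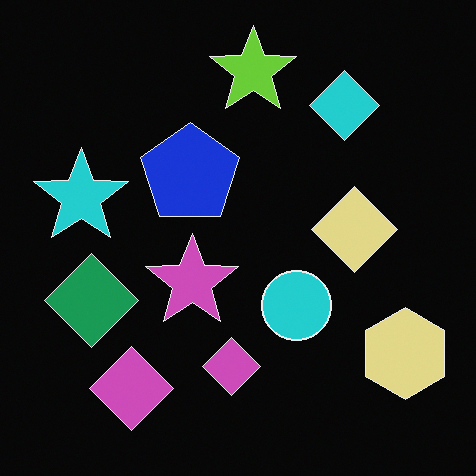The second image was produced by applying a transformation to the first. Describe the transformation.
This is the original image color-inverted (negative).

The light background has become dark and every shape's color is its complement — a photographic negative.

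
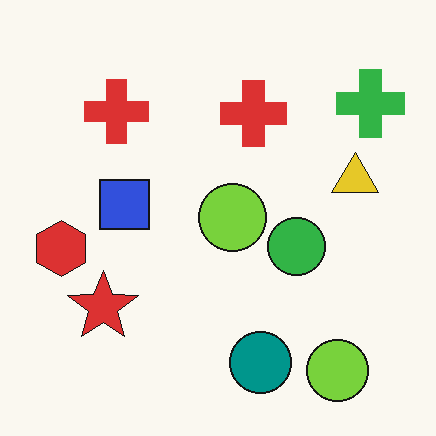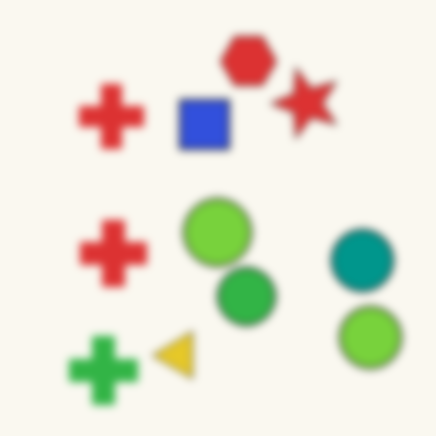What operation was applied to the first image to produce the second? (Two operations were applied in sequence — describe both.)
The transformation is: moderately blurred, then transposed (reflected across the top-left ↔ bottom-right diagonal).

Shape edges and outlines are uniformly softened across the whole image. Shapes have swapped their row and column positions — what was in the top-right is now in the bottom-left — a diagonal reflection.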